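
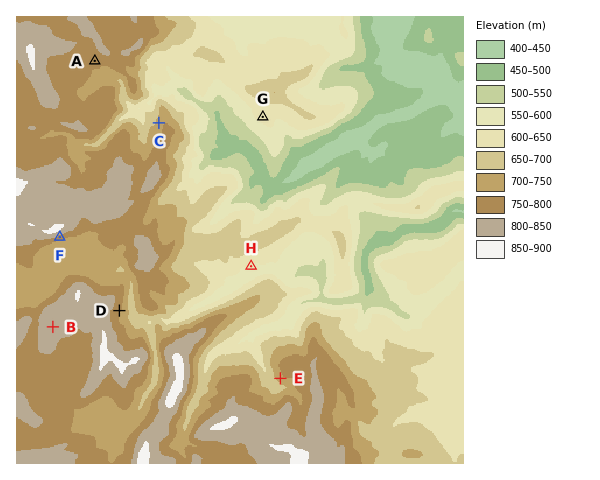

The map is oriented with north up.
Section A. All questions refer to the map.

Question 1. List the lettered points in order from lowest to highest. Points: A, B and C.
C A B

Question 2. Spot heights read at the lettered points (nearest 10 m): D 760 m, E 730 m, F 780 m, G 620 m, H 590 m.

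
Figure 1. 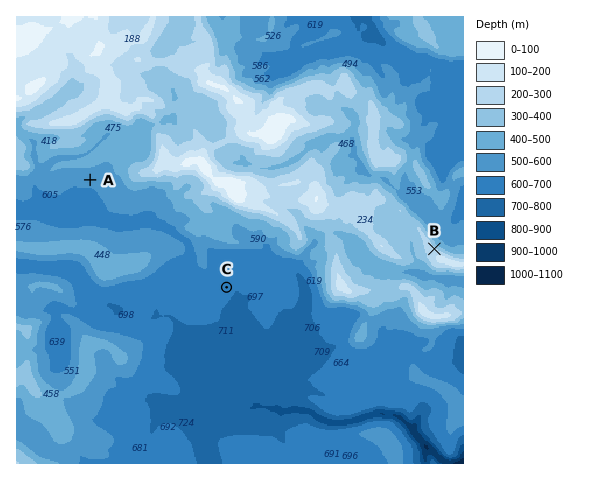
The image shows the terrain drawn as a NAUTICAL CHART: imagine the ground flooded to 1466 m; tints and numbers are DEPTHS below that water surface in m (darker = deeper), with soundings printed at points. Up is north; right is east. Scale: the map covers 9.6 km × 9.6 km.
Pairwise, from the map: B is higher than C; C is lower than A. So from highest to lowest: B A C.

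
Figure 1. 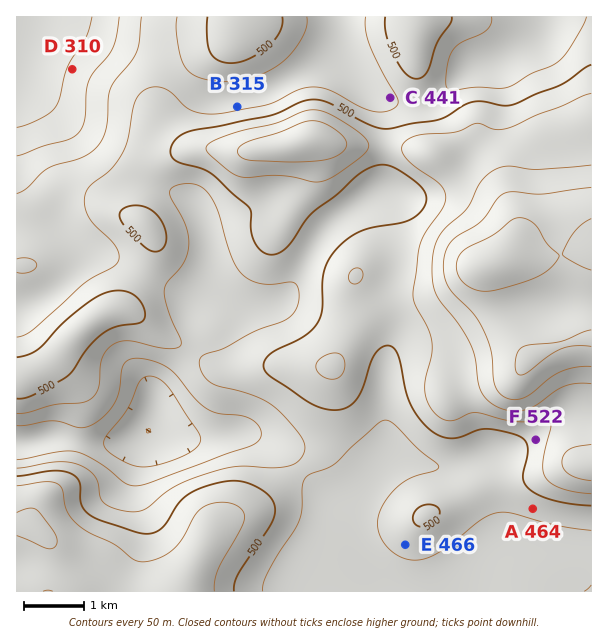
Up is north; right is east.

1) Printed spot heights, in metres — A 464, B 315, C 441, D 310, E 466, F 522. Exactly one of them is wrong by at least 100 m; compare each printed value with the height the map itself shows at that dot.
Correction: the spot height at B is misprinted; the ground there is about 440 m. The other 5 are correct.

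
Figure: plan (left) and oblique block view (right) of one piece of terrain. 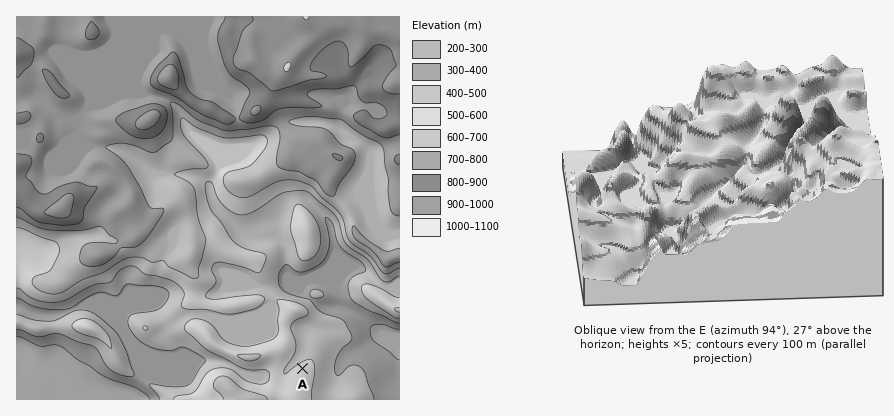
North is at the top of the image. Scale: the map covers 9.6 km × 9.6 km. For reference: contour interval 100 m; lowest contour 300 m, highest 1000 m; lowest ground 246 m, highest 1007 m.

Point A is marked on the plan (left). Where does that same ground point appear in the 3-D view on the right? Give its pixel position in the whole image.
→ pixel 603 216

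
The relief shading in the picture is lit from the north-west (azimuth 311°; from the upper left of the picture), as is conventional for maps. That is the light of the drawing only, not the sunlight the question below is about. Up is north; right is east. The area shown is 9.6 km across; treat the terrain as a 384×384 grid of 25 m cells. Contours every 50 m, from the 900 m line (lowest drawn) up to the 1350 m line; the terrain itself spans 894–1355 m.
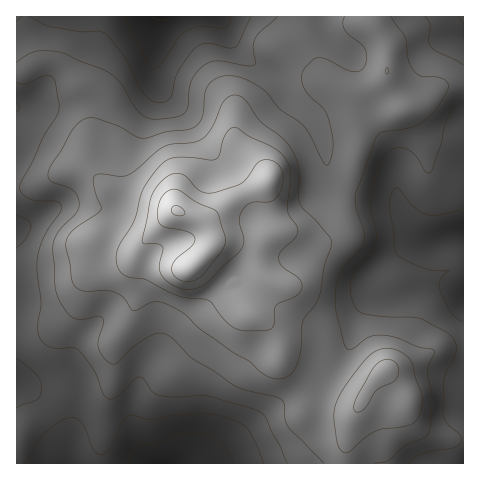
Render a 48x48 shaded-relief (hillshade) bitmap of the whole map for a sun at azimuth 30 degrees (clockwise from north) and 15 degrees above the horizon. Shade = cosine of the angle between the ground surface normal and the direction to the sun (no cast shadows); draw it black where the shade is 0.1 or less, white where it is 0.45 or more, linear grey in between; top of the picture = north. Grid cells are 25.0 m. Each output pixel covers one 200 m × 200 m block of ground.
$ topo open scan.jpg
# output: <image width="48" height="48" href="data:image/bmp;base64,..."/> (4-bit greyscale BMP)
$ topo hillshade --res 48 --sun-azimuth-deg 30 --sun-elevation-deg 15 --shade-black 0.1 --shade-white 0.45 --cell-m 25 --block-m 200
<image width="48" height="48" href="data:image/bmp;base64,Qk32BAAAAAAAAHYAAAAoAAAAMAAAADAAAAABAAQAAAAAAIAEAAATCwAAEwsAABAAAAAAAAAAAAAAABEREQAiIiIAMzMzAERERABVVVUAZmZmAHd3dwCIiIgAmZmZAKqqqgC7u7sAzMzMAN3d3QDu7u4A////AGZmVVRWd3ZUVVZmVURDM0QzNWVVVUMzRGZmZVVWd2VEVWZlVEQzM0RDRWVVVTM0RXdmZVVWd2REVVVVRDMyIzRURVVVVDNWd4d2ZlVWd1Q0REQzMzMyIkVVRFVVREWJqpiHZlVWdlMzMyIiIiIjNFZlRFVVRFerupmHZlVVVUMzMiIhERIjRXdlVVZlVWiqqZh3ZmVERURDMjIhEREjRnd2ZmZmVoq6mId2ZmVERVRDMzMiIREiNWd3d3dlV6zKiGZmZmUzRVVEREQzIiIiNGd3d3dlaL3KiFRFVlQjRmVVVVRDMzMyNXd3eIdmeryodzM0VUISVmVVZlVEM0VEVnd3iIiJrMqHdzM0REIjVlVVZlRDM0VVaIh3iIms7tqHiEREREM0VVVVVUQyI0RFeIh3iIm9/sqZqlVURERWZVVVRDMiIzM1iZh3iZm83Lq7u2VVVERWZVVUQzMiMzNGiYd4mZq8u6q8zGZVRDRVVVVUMzMzREV4iHd4qqu7uqqrzGZVMzRERFVUIiM0VXiIdmZ5qqqqmZqqu1VDIjRDM0VCAAE1Z4h2VVaJqqmIiJmqmVRDI0RDIzMgAAA1d3ZVVniJqph3d4iYh1RDNEREMiMQAAE1Z2VXiZmZmId3eIiHZlVENEVVQzMhAjRVVVV5qqmYd2Z4iZmHdmVDM0VVREREV4dlRVaJqZiHdVV4mZmYiHZTM0VmVVVVeJh2VmeId3eHZlZ4mZmZmXdURFZ3dmZEVnd3iId3ZneId3iJiIiImmZmZ3iZh3ZCIjR5qph3d4iZiJqqiHZmeFVniZqph2UxACR5qpiIiaqpmazKh2VVVTNGeIiIh2QyI2mqqYdnm8y5mby6h2VURCI0VVVmZlQ0ac3bmGVFi8upmaupdlRFVTMiIiNWZlVWre7bqGQ0irqYiJmYdkRFZlRDISNWd3Z4ve27qXVGm6mHd3iYdURWd2ZUMzV4iIeJvMupmXZpvLmHZniIZURniHZmVVaJmIiJrLqYh3ec7bmHZniHZEVniGZ3d3iJiIiJvMuYdni+/smHZnh2U0V3d2Znd3iIiJmavMuXZnrO/bl3Znh2Q0V3d2Znd3iYiaqrzcuHZ5ve7Kh3Znh1M0V3d3d3d4iZmqu7zcqHeKzdy5h2ZnhkIjVniIh3d4mZmrvMzKhmebzMuod2ZndkM0VniHd2Z3iImrzMunZWebu7qYdmZndlVWZmd1VlVWeImszLl1RWiru6qHZmZmZmeIh2ZjRVVVZ4m8y5dURXiru6l1VWZmZVeZmHZTRVVWiZvMyoZVZ4q83KdVZmd4dVeZmIh1VVV4mrvMuXZmeKve2nVWd3iZdmiZmZqodmaKu7u8uXd3ib3slkRXd4mYZWmqqru5iImquqq7qYd3is3JVEVneJmHVXmqq7zImqq7qZq7qYd4m8ymRWd3iJhkNHmqqqu4mqu6mZq7qYiJrMuGZ4iIiYZDNYqqmZmYmqqpmJq7qZiau7l2eIiImXVDR5u6mIiYmqqpiJq6qpmaq6hmeIiJmHVFaKu6mImQ=="/>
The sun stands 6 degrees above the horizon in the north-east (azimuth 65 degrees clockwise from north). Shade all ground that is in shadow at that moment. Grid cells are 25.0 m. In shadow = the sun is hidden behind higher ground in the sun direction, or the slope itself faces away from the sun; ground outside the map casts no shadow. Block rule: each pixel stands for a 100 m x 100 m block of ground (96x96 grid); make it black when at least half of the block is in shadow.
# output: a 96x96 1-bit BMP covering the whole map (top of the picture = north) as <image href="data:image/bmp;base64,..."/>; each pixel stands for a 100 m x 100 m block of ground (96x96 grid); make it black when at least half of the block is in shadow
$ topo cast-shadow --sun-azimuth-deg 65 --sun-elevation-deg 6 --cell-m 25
<image width="96" height="96" href="data:image/bmp;base64,Qk2+BAAAAAAAAD4AAAAoAAAAYAAAAGAAAAABAAEAAAAAAIAEAAATCwAAEwsAAAIAAAAAAAAA////AAAAAAAAAAAAAAH/4PgAAAAAAAAAAAf/4HgAAAAAAAAAAA//4DAAAAAAAAAAAA//4BAAAAAAAAAAAAf/4AAAAAAAAAAAAAf/8AAAAAAAAAAAAAP/8DgAAAAAAAAAAAH/4HwAAAAAAAAAAAB/4HwAAAAAAAAAAAAf4HwAAAAAAAAAAAAPwD4AAAAAAAAAAAADgB4AAAAAAAAAAAAAAA4AAAAAAAAAAAAAAAQAAAAAAMAAAAAAAAAAAAAAAeAAAAAAAAAAAAAAA+AAAAAAAAAAAAAAB+AAAAAAAAAAAAAAB/AAAAAAAAAAAAAAD/AAAAAAAAAAAAAAH/AAAAAAAAAAAAAAH+AAAAAAAAAAAAAAD+AAAAAAAAAAAAAAD+AAAAAAAAAAAAAAB8AAAAAAAAAAAAAAA8AAADgAAAAAAAAAAAAAAHgAAAAAAAAAAAAAAHgAAAAAAAAAAAAAADAAAAAAAAAAAAAAAAAAAAAAAAAAAAAAAAAAAAAAAAAAAPAAAAAAAAAAAAD/gP4AAAAAAAAAAAD/4H//4AAAAAAAAAD/8D//+AAAAAAAAAD/8B//+AAAAAAAAAD/4A///AAAAAAAAAD/4AP/+AAAAAAAAAD/4AH/+AAAAAAAAAD/4AB/+AAAAAAAAAD/4AA/8AAAAAAAAAD/8AYP4AAAAAAAAAD/8A8HwAAAAAAAAAD/+A8DgAAAAAAAAAD/+AcAAAAAAAAAAAB/+AMAAAAAAAAAAAB/8AAAAAAAAAAAAAA/8B8AAAAAAAAAAAAf4B/gAAAAAAAAAAAP4B/+fAAAAAAAAAADwB//+AAAAAAAAAAAAB//4AAAAAAAAAADAA//wAAAAAAAAAAD8A//gAAAAAAAAAAD/gf/gAAAAAAAAAAB/wP/AAAAAAAAAAAA/wH/AAAAAAAAAAAA/wD+AAAAAAAAAAAAPwB+AAAAAAAAAAAAHgAcAAAAAAAAAAAAAAAMAAAAAAAAAAAAAAAAAAAAAAAAAAAAAAAAAAAAAAAAAAAAAAAAAAAAAAAAAAAAAAAAAAAAAAAAAAAAAAAAAAAAAAAAAAAAAAAAAAAAAAAAAAAAAAAAAAAAAAAAAAAAAAAAAAAAAAAAAAAAAAAAAAAAAAAAAAAAAAAAAAAAAAAAAAAAAAAAAEAAAAAAAAAAAAAAAeAAAAAAAAAAAAAAA/AAAAAAAAAAAAAAD/AAAAAAAAAAAAAAH/AAAAAAAAAAAAAAf+AAAAAAAAAAAAAAf8AAAAAAAAAAAAAA/4AAAAAAAAAAAAAA/wAAAAAAAACAAAAA/gAAAAAAAAAAAAAAfAAAAAAAAAAAAAAAAAAAAAAAAAAAAAAAAAAAAAAAAAAAAAAAAAAAAAAIAAAAAAAAAAAAAAAcAAAAAAAAAAAAAAA8AAAAAAAAAAB4AAA8AAAAAAAAAAH4AAA4AAAAAAAAAAHwAAA4AAAAAAAAAAHgAAAQAAAAAAAAAAHgAAAAAAAAAAAAAAHAAAAAAAAAAAAAAAHAAAAAAAAAAAAAAAGAAAAAAAAAAAAAAAGAAAAAAAA="/>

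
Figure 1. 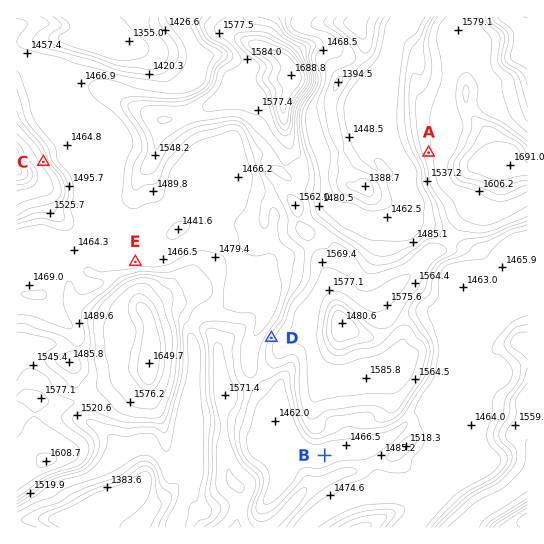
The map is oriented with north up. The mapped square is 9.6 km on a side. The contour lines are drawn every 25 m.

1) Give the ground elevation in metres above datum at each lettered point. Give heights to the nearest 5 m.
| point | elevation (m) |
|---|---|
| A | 1570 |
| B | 1465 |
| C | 1560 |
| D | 1535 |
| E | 1465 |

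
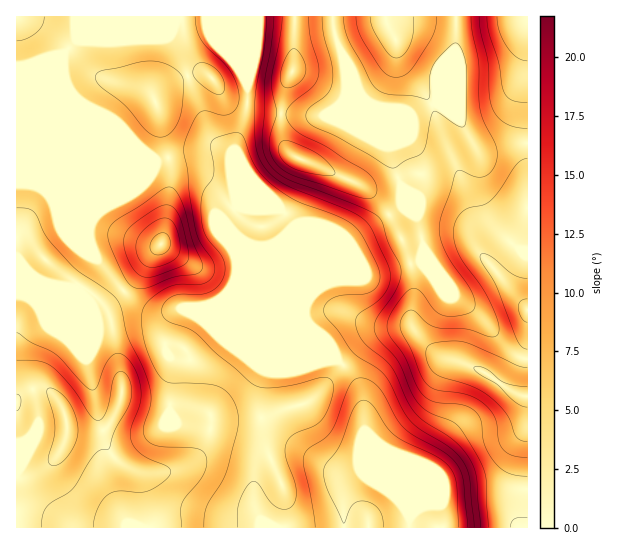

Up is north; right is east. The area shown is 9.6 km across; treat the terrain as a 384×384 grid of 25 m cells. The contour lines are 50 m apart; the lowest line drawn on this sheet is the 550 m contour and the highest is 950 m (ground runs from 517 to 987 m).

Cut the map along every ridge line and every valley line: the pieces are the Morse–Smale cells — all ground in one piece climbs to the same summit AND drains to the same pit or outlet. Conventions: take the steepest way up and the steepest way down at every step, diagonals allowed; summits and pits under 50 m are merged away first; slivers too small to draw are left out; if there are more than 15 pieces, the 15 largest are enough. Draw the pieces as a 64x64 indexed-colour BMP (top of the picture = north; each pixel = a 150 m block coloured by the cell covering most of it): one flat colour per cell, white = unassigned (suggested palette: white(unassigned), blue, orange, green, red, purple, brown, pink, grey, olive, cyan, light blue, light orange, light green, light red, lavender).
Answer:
<image width="64" height="64" href="data:image/bmp;base64,Qk12CAAAAAAAAHYAAAAoAAAAQAAAAEAAAAABAAQAAAAAAAAIAAATCwAAEwsAABAAAAAAAAAA////ALR3HwAOf/8ALKAsACgn1gC9Z5QAS1aMAMJ34wB/f38AIr28AM++FwDox64AeLv/AIrfmACWmP8A1bDFABERERERERERERERERERERFEREREREREREREREREREREERERERERERERERERERERREREREREREREREREREREREQRERERERERERERERERERFERERERERERERCJERERERERBEREREREREREREREREREURERERERERERCIiREREREREERERERERERERERERERERRERERERERERCIiIkREREREQRERERERERERERERERERFERERERERERCIiIiIiIiIiIhEREREREREREREREREREUREREREREREIiIiIiIiIiIiERERERERERERERERERERREREREREREQiIiIiIiIiIiIREREREREREREREREREREUREREREREQiIiIiIiIiIiIhEREREREREREREREREREREREURERERCIiIiIiIiIiIiERERERERERERERERERERERFERERERCIiIiIiIiIiIiIREREREREREREREREREREUREREREREIiIiIiIiIiIiIhERERERERERERERERERERREREREREQiIiIiIiIiIiIiERERERERERERERERERERFEREREREQiIiIiIiIiIiIiIREREREREREREREREREREURERERERCIiIiIiIiIiIiIhERERERERERERERERERERREREREREIiIiIiIiIiIiIiERERERERERERERERERERFEREREREQiIiIiIiIiIiIiIREREREREREREREREREREURERERERCIiIiIiIiIiIiIhERERERERERERERERERERRERERERCIiIiIiIiIiIiIiERERERERERERERERERERFEREREREIiIiIiIiIiIiIiIRERERERERERERERERERERFEREREIiIiIiIiIiIiIiIhERERERERERERREQRERERREQzMzIiIiIiIiIiIiIiInERERERERERERFEREEREUREMzMzIiIiIiIiIiIiIiJ3cREREREREREREURERBREQzMzMzIiIiIiIiIiIiIiIndxERERERERERERREREREMzMzMzIiIiIiIiIiIiIiInd3ERERERERERERFEREQzMzMzMzIiIiIiIiIiIiIiInd3cRERERERERERERREMzMzMzMzsiIiIiIiIiIiIiInd3dxERERERERERMzMzMzMzMzMzuyIiIiIiIiIiIiInd3d3ERERERERERMzMzMzMzMzMzu7siIiIiIiIiIiJ3d3d3cRERERERERMzMzMzMzMzMzu7uyIiIiIiIiIiInd3d3dxERERERERMzMzMzMzMzMzu7u7ZiIiIiIiIiInd3d3d3ERERERERMzMzMzMzMzMzu7u7tmbd0iIiIiInd3d3d3cRERERERMzMzMzMzMzMzu7u7u2Zt3d3dIiIid3d3d3dxERERERMzMzMzMzMzMzu7u7u7Zmbd3d3d0id3d3d3d3EREREREzMzMzMzMzMzO7u7u7ZmZt3d3d3dd3d3d3d3cREREREzMzMzMzMzMzO7u7u7tmZmbd3d3d13d3d3d3zBERERETMzMzMzMzMzM7u7u7tmZmZm3d3d3Xd3d3d3zMERERETMzMzMzMzMzM7u7u7u2ZmZmZt3d3Xd3d3d3zMwRERERMzMzMzMzMzMzu7u7u2ZmZmZmZt3dd3d3d3zMzBEREREzMzMzMzMzMzM7u7u2ZmZmZmZmbd13d3d3fMzMEREREzMzMzMzMzMzMzNmZmZmZmZmZmZm13d3d3fMzMwRERETMzMzMzMzMzMzNmZmZmZmZmZmZmbXd3d3d8zMzBERERMzMzMzMzMzMzM2ZmZmZmZmZmZmZnd3d3d3zMzMEREREzMzMzMzMzMzMzZmZmZmZmZmZmZmd3d3d3fMzMwRERETMzMzMzMzMzMzNmZmZmZmZmZmZmZ3d3d3d8zMzBERERMzMzMzMzMzMzM2ZmZmZmZmZmZmZ3d3d3d3zMzMEREREzMzMzNVVTMzMzZmZmZmZmZmZmZnd3d3d3fMzMwRERETMzMzNVVVVVVVVmZmZmZmZmZmZmd3d3d3d4jMzBERERMzMzNVVVVVVVVVZmZmZmZmZmZmd3d3d3d4iIiIEREREzMzNVVVVVVVVVVmZmZmZmZmZmZ3d3d3d4iIiIgRERETMzNVVVVVVVVVVWZmZmZmZmZmZnd3d3d3iIiIiBERERMzNVVVVVVVVVVVVmZmZmZmZmZnd3d3d3iIiIiIEREREzVVVVVVVVVVVVVaqqqqqqpmZmd5mZd4iIiIiIgRERETVVVVVVVVVVVVVVqqqqqqqqZmmZmZmYiIiIiIiBERETVVVVVVVVVVVVVVWqqqqqqqpmmZmZmZmIiIiIiIERERVVVVVVVVVVVVVVVaqqqqqqqmmZmZmZmYiIiIiIgRERFVVVVVVVVVVVVVVVqqqqqqqqaZmZmZmZiIiIiIiBEREVVVVVVVVVVVVVVVWqqqqqqqqZmZmZmZmYiIiIiI7uERVVVVVVVVVVVVVVVaqqqqqqqpmZmZmZmZiIiIiIju7u5VVVVVVVVVVVVVVVqqqqqqqqmZmZmZmZmYiIiIiO7u7uVVVVVVVVVVVVVVWqqqqqqqmZmZmZmZmZiIiIiI7u7u7uVVVVVVVVVVVVVaqqqqqqqZmZmZmZmZmIiIiIju7u7u7uVVVVVVVVVVVVqqqqqqqpmZmZmZmZmYiIiIiO7u7u7u7u5VVVVVVVVVWqqqqqqqmZmZmZmZmZiIiIiI"/>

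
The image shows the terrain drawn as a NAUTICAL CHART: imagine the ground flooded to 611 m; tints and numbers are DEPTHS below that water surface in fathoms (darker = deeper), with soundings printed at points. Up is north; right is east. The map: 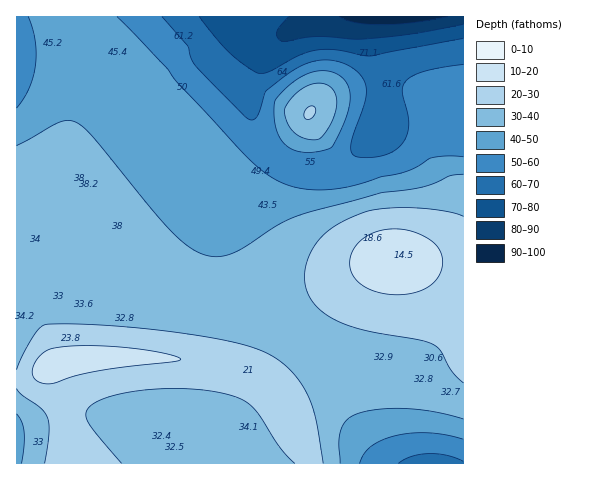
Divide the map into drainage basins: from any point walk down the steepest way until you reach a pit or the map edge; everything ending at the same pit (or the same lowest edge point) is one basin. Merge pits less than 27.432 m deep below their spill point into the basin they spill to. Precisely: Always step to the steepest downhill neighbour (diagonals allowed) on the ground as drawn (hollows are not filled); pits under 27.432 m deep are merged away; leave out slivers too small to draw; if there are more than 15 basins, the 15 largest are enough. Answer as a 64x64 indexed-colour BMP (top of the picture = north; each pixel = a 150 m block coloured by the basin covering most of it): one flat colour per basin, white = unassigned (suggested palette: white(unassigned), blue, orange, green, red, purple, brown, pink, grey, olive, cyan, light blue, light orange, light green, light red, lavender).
<image width="64" height="64" href="data:image/bmp;base64,Qk12CAAAAAAAAHYAAAAoAAAAQAAAAEAAAAABAAQAAAAAAAAIAAATCwAAEwsAABAAAAAAAAAA////ALR3HwAOf/8ALKAsACgn1gC9Z5QAS1aMAMJ34wB/f38AIr28AM++FwDox64AeLv/AIrfmACWmP8A1bDFADMzMzMzMzMzMzMzMzMzMzMzMzMzMyIiIiIiIiIiIiIiMzMzMzMzMzMzMzMzMzMzMzMzMzMyIiIiIiIiIiIiIiIzMzMzMzMzMzMzMzMzMzMzMzMzMzIiIiIiIiIiIiIiIjMzMzMzMzMzMzMzMzMzMzMzMzMzMiIiIiIiIiIiIiIiMzMzMzMzMzMzMzMzMzMzMzMzMzMiIiIiIiIiIiIiIiIzMzMzMzMzMzMzMzMzMzMzMzMzMyIiIiIiIiIiIiIiIjMzMzMzMzMzMzMzMzMzMzMzMzMyIiIiIiIiIiIiIiIiMzMzMzMzMzMzMzMzMzMzMzMzMzIiIiIiIiIiIiIiIiIzMzMzMzMzMzMzMzMzMzMzMzMzIiIiIiIiIiIiIiIiIjMzMzMzMzMzMzMzMzMzMzMzMzMiIiIiIiIiIiIiIiIiMzMzMzMzMzMzMzMzMzMzMzMzMiIiIiIiIiIiIiIiIiIzMzMzMzMzMzMzMzMzMzMzMzMiIiIiIiIiIiIiIiIiIhEzMzMzMzMzMzMzMzMzMzMzESIiIiIiIiIiIiIiIiIiEREzMzMzMzMzMzMzMzMzMxEREiIiIiIiIiIiIiIiIiIRERETMzMzMzMzMzMzMRERERERIiIiIiIiIiIiIiIiIhERERERERERERERERERERERERESIiIiIiIiIiIiIiIiEREREREREREREREREREREREREREiIiIiIiIiIiIiIiIRERERERERERERERERERERERERESIiIiIiIiIiIiIiIhEREREREREREREREREREREREREREiIiIiIiIiIiIiIhERERERERERERERERERERERERERERIiIiIiIiIiIiIhERERERERERERERERERERERERERERESIiIiIiIiIiIiERERERERERERERERERERERERERERERIiIiIiIiIiIiERERERERERERERERERERERERERERERESIiIiIiIiIiEREREREREREREREREREREREREREREREREiIiIiIiIiIRERERERERERERERERERERERERERERERERIiIiIiIiIRERERERERERERERERERERERERERERERERESIiIiIiIhEREREREREREREREREREREREREREREREREREiIiIiIhEREREREREREREREREREREREREREREREREREREiIiIhEREREREREREREREREREREREREREREREREREREREiIhERERERERERERERERERERERERERERERERERERERERERERERERERERERERERERERERERERERERERERERERERERERERERERERERERERERERERERERERERERERERERERERERERERERERERERERERERERERERERERERERERERERERERERERERERERERERERERERERERERERERERERERERERERERERERERERERERERERERERERERERERERERERERERERERERERERERERERERERERERERERERERERERERERERERERERERERERERERERERERERERERERERERERERERERERERERERERERERERERERERERERERERERERERERERERERERERERERERERERERERERERERERERERERERERERERERERERERERERERERERERERERERERERERERERERERERERERERERERERERERERERERERERERERERERERERERERERERERERERERERERERERERERERERERERERERERERERERERERERERERERERERERERERERERERERERERERERERERERERERERERERERERERERERERERERERERERERERERERERERERERERERERERERERERERERERERERERERERERERERERERERERERERERERERERERERERERERERERERERERERERERERERERERERERERERERERERERERERERERERERERERERERERERERERERERERERERERERERERERERERERERERERERERERERERERERERERERERERERERERERERERERERERERERERERERERERERERERERERERERERERERERERERERERERERERERERERERERERERERERERERERERERERERERERERERERERERERERERERERERERERERERERERERERERERERERERERERERERERERERERERERERERERERERERERERERERERERERERERERERERERERERERERERERERERERERERERERERERERERERERERERERERERERERERERERERERERERERERERERERERERERERERERERERERERERERERERERERERERERERERERERERERERERERERERERERERERERERERERERERERERERERERERERERERERERERERERERERERERERERERERERERERERERERERERERERERERERERERERERERERERERERERERERERERERERERERERERERERERERERERERERERERERERERERERERERERERERERERERERERERERERERERERERERERERERERERERERERERERERERERERERERERERERERERERERERERERERERERERERERERERERERERERERERERERERERERERERERERERERERERERERERERERERERERERER"/>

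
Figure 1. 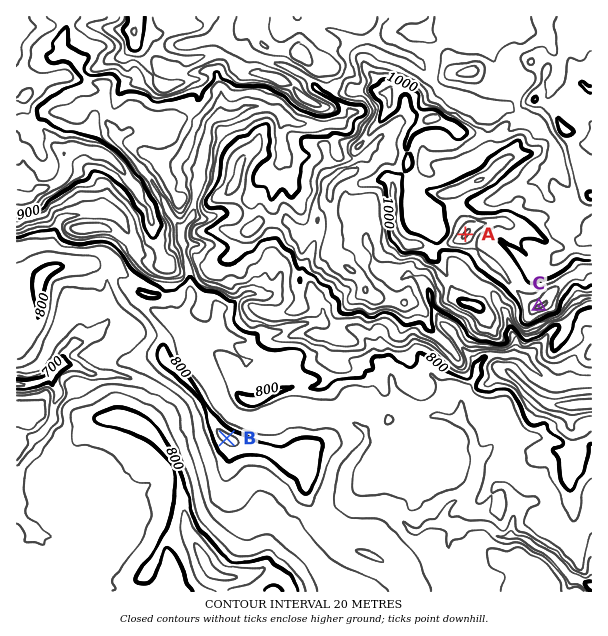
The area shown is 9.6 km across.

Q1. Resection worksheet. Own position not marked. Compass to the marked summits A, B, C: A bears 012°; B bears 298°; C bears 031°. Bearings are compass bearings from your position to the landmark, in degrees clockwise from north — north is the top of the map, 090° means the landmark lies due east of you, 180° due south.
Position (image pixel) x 403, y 532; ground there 750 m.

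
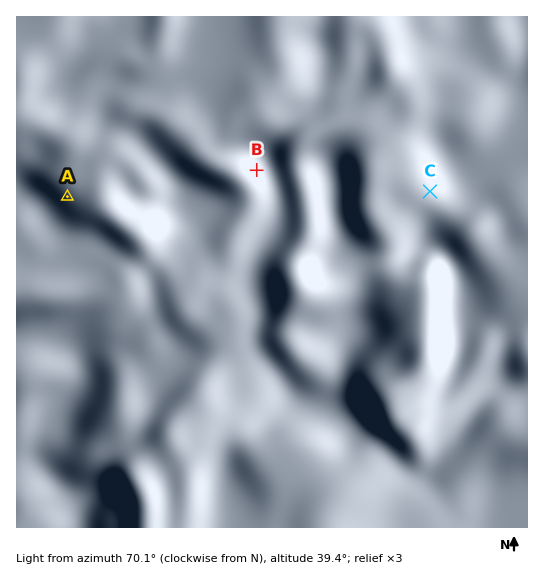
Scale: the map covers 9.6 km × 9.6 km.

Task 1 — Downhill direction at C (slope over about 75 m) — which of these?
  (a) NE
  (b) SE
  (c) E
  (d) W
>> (c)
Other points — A SW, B E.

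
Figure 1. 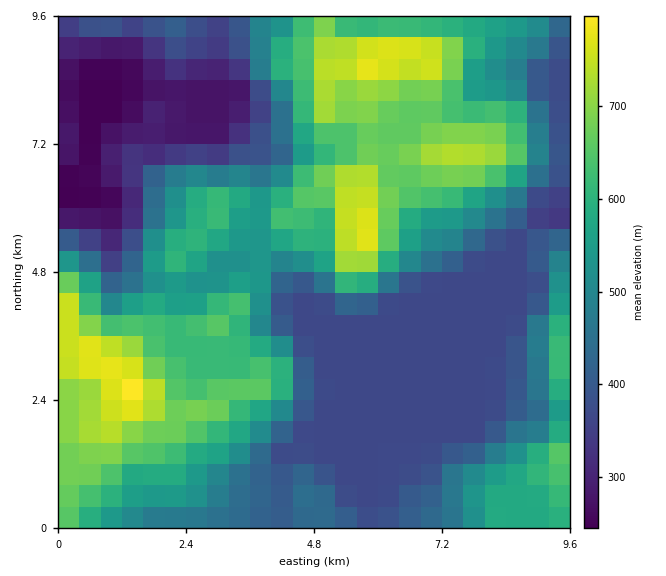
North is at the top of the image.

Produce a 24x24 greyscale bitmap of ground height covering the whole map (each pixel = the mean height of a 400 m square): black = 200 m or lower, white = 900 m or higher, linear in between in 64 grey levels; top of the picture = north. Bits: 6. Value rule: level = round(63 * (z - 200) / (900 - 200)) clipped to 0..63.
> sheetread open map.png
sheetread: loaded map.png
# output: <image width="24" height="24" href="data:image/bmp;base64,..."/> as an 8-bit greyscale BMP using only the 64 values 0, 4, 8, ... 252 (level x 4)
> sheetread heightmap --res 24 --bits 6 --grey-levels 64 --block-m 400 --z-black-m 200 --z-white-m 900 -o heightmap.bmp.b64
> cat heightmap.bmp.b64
<image width="24" height="24" href="data:image/bmp;base64,Qk12BgAAAAAAADYEAAAoAAAAGAAAABgAAAABAAgAAAAAAEACAAATCwAAEwsAAAABAAAAAAAAAAAAAAEBAQACAgIAAwMDAAQEBAAFBQUABgYGAAcHBwAICAgACQkJAAoKCgALCwsADAwMAA0NDQAODg4ADw8PABAQEAAREREAEhISABMTEwAUFBQAFRUVABYWFgAXFxcAGBgYABkZGQAaGhoAGxsbABwcHAAdHR0AHh4eAB8fHwAgICAAISEhACIiIgAjIyMAJCQkACUlJQAmJiYAJycnACgoKAApKSkAKioqACsrKwAsLCwALS0tAC4uLgAvLy8AMDAwADExMQAyMjIAMzMzADQ0NAA1NTUANjY2ADc3NwA4ODgAOTk5ADo6OgA7OzsAPDw8AD09PQA+Pj4APz8/AEBAQABBQUEAQkJCAENDQwBEREQARUVFAEZGRgBHR0cASEhIAElJSQBKSkoAS0tLAExMTABNTU0ATk5OAE9PTwBQUFAAUVFRAFJSUgBTU1MAVFRUAFVVVQBWVlYAV1dXAFhYWABZWVkAWlpaAFtbWwBcXFwAXV1dAF5eXgBfX18AYGBgAGFhYQBiYmIAY2NjAGRkZABlZWUAZmZmAGdnZwBoaGgAaWlpAGpqagBra2sAbGxsAG1tbQBubm4Ab29vAHBwcABxcXEAcnJyAHNzcwB0dHQAdXV1AHZ2dgB3d3cAeHh4AHl5eQB6enoAe3t7AHx8fAB9fX0Afn5+AH9/fwCAgIAAgYGBAIKCggCDg4MAhISEAIWFhQCGhoYAh4eHAIiIiACJiYkAioqKAIuLiwCMjIwAjY2NAI6OjgCPj48AkJCQAJGRkQCSkpIAk5OTAJSUlACVlZUAlpaWAJeXlwCYmJgAmZmZAJqamgCbm5sAnJycAJ2dnQCenp4An5+fAKCgoAChoaEAoqKiAKOjowCkpKQApaWlAKampgCnp6cAqKioAKmpqQCqqqoAq6urAKysrACtra0Arq6uAK+vrwCwsLAAsbGxALKysgCzs7MAtLS0ALW1tQC2trYAt7e3ALi4uAC5ubkAurq6ALu7uwC8vLwAvb29AL6+vgC/v78AwMDAAMHBwQDCwsIAw8PDAMTExADFxcUAxsbGAMfHxwDIyMgAycnJAMrKygDLy8sAzMzMAM3NzQDOzs4Az8/PANDQ0ADR0dEA0tLSANPT0wDU1NQA1dXVANbW1gDX19cA2NjYANnZ2QDa2toA29vbANzc3ADd3d0A3t7eAN/f3wDg4OAA4eHhAOLi4gDj4+MA5OTkAOXl5QDm5uYA5+fnAOjo6ADp6ekA6urqAOvr6wDs7OwA7e3tAO7u7gDv7+8A8PDwAPHx8QDy8vIA8/PzAPT09AD19fUA9vb2APf39wD4+PgA+fn5APr6+gD7+/sA/Pz8AP39/QD+/v4A////AKSMfGxkYGBcVFBMVFRMQERMVFx0iIiIkKickIB8fHRkWFBIWFRAPDxITGB4iIiIlKysoIiMjHxsXFBIUEQ8PDxARGBwgIiUnKywsKSgmIyEcFQ8QDw8PDw8PEhMZHSMpLS8wLSsqKCUiHBQPDw8PDw8PDw8SFxkjLS8yNDArLCslIhwSDw8PDw8PDw8PExYfLS4zNjEpJykpKSQTDw8PDw8PDw8PEhgjMTM0MysnJiYmJyQTDw8PDw8PDw8PERgmMjQxLicmJiYlIhwQDw8PDw8PDw8PERkmMiwnKCcmJykkGxIPDw8PDw8PDw8PDxgkMiYbICIgICUnHREPDxQTDw8PDw8PDxIgKiEUFx0fHR4gHhQSFyUjGBEPDw8PDxAdHhYNFB8kIR0dHhodIS8vIxsXEw8PDxIaEg4KEB0jJCIfHiEkJDE0KSAcGhUQDxIUBwcGCxceIyYgHycmJTEzKiMfHxsXEw0MBAQFChYdIyUiHiQpKTExKygnJiEdGA8OBAUIDBQZGxkbFxwmKzAwKiorLCsnIRYQBwQJCwsMDg0QERQfJSgrKiwvMDAuKRoRBwQGCAgHBwcLEBciKCgqKiosLCwsJxkRBgQEBgkIBwcIDhclLywsKikqJyYnJBcQBgQEBQcHBwcHEBsmLy0uLSsrKB8eGxIQBgQFBQgLCQkMGSQnMTE0MzEyLCAcGRIQCQgHCAwQDg0QGiMoLzAyMzMyLCQeHBgRDRARDhETEA4RGh4mLCYlJiYlJCIhHxwVA=="/>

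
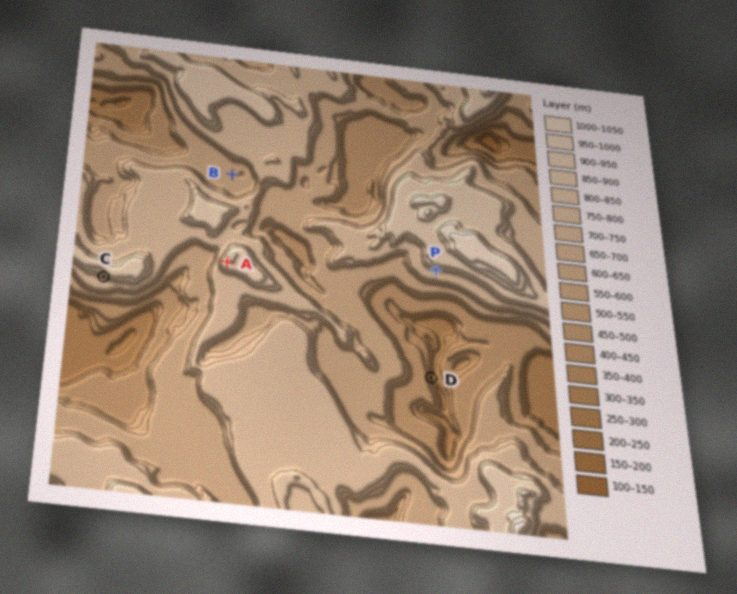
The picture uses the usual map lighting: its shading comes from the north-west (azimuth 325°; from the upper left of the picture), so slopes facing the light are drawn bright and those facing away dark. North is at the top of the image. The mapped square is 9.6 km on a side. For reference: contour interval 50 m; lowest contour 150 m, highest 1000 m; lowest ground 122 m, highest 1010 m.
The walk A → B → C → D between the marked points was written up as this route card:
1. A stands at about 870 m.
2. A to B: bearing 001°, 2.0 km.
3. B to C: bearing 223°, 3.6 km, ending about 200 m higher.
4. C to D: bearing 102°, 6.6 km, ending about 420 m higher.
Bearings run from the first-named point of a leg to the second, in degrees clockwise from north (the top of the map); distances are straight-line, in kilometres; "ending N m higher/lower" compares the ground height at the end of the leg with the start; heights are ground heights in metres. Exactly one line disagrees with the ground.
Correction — Line 4: it should read "ending about 420 m lower".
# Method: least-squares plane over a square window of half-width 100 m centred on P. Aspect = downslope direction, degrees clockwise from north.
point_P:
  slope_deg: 35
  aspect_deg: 186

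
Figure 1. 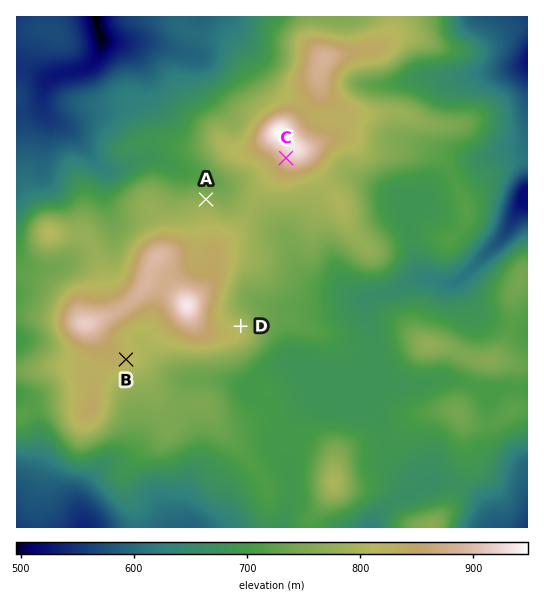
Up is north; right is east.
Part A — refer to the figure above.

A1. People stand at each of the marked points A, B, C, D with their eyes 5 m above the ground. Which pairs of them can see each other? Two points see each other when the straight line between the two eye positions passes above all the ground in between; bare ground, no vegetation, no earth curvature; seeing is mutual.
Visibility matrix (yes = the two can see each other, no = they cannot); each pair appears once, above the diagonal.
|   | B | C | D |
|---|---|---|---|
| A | no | yes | no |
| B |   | no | no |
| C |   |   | yes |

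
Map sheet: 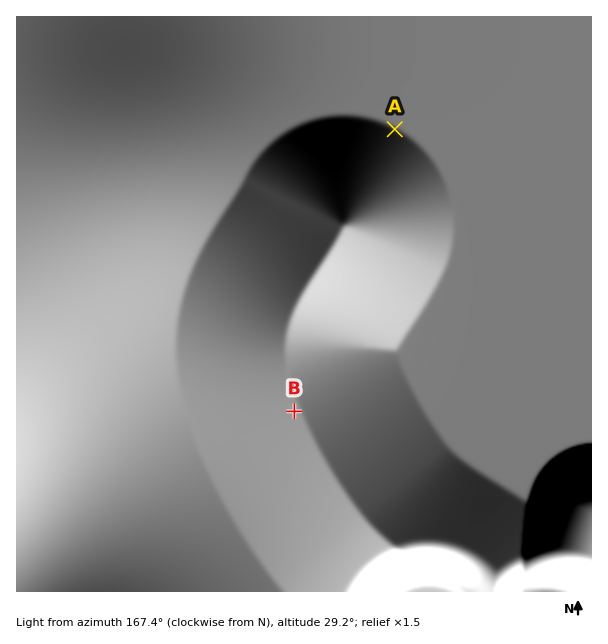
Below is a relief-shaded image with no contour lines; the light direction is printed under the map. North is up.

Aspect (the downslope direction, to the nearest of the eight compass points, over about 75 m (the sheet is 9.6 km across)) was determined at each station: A NE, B SW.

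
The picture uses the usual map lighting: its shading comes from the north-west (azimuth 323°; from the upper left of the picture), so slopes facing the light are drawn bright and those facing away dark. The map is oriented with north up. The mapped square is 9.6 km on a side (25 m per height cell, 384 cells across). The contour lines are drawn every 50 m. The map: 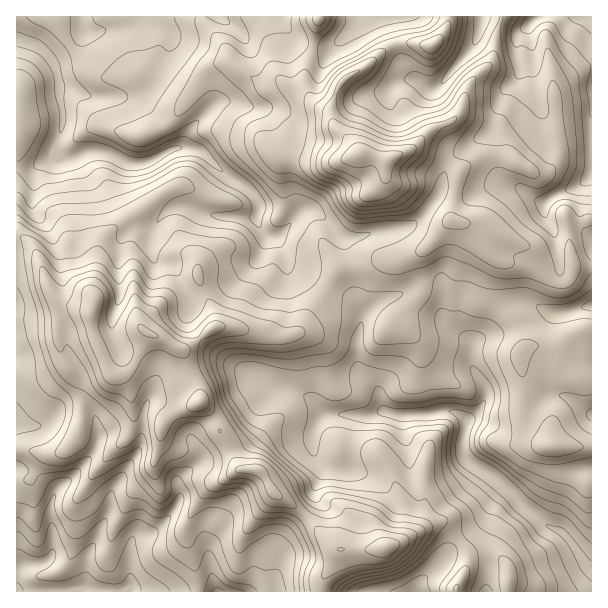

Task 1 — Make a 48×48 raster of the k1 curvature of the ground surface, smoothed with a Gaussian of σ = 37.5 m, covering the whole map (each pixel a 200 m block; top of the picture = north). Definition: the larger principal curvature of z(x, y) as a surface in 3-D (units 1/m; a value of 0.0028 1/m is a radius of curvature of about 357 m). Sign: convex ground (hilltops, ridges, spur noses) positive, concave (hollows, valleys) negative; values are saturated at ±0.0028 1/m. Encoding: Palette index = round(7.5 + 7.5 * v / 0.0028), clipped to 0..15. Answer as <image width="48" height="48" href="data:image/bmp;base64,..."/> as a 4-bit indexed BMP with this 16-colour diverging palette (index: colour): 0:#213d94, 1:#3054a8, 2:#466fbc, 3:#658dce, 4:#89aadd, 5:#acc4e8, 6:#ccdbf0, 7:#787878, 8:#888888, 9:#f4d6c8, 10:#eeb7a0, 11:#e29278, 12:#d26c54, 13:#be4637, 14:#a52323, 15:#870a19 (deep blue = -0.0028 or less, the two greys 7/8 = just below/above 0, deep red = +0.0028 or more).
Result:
<image width="48" height="48" href="data:image/bmp;base64,Qk32BAAAAAAAAHYAAAAoAAAAMAAAADAAAAABAAQAAAAAAIAEAAATCwAAEwsAABAAAAAAAAAAlD0hAKhUMAC8b0YAzo1lAN2qiQDoxKwA8NvMAHh4eACIiIgAyNb0AKC37gB4kuIAVGzSADdGvgAjI6UAGQqHAImIh4iWiHediaqoiM3HZ4iIvft4zKupmZvdqJq4mHermrmYiczduZmYh6+YvJiId2h5yJuYmYi5iciId4ypvNuZh46Yy4iIeIunyIyYmqm4iciHdny7ze/ad4uauYqoiH2oyounh5yoiMp2Z72pic3+uJmIiZiIeo6IyonXeIy4iJ6GWPyYebet66iIm6d2fJ2Kyai6e6n4d2vZj/iKvJaHmbqIuIiXjIuZ2pibi9e8h2e9/2ndqZiXqYmJp4mYm5uXnqeLneiM6WfPuWu3iImZuHiZh5mJq6qneuh4r4a6v9z8u6eHeIuJyKmIeKmpmnmrqM2Iz5mXWv/7iHeHeKqK2oaHi6iIiLzd2p3Zf6unfLm4Z3iZmrmJ6mi726vMu6mKzIjdjsh4rbmZd3ipq6iJ3XneuZq7u4dnzoiNjedI3biZiIqpqaqsz8iriZipiIh2nnl8nM2a3HZ6mYeIiIh4esZ6mpiZloiGjXluiZr/6Id4mYiZmnqZh3q4qpiZiYiYmpqdh5iftniHiImqqZvLvN62mqh4ioiJyJzKiYidqHeIeIiYiImJmqqHmpiJqZiLt52bmHi8h2d4iHiYeId5mJiJmpiImIeNiLx5tnrZdmd4mHiZioeKmIiamoiIiIisidqIqd/7d4rMuqqpm6mamIiIipmZiIireeiZzuiP/N26vLqYebqZmId3iZiaqoebiuib2oVZ/cqqmZiZiLmJh4iIqYiIq3erqvmMu5d4x4h4iZiIiJmZh4mZmIiIiXjMmeyNusl5poh3d5mIiIiKmIiYiHiamIn6nMufp6mchomXd4mXeIiJmIiIiHnMyYr4qcp+ppi7iYeZeHipmZmIhod5qruYyY7Xh6p8p4e7mIiKiHi5mZqql3ibuYiY2o+ol5l6iJq6qaqZmYuompmryYmpiJuZ196ZqJp5h4qYm7p2iZyHiIiIuomYm7qax+d5mZq4h5qIiKicmJqKqHd3m6qZuIiMuseamHirqImHiKh9p4iKyYmqi7qqiJevvLipiIeJvId5zvtrt2ac/supiMeIiZedqKeYiImZrNurypeMl4eKvLvMl8h4iIuZd6eomZyoisyrl3ibmbuaqKyYiKp3iK3Kh7iGeLt2d5vJiJqbu77sqa13mJuYnOurqLl4mIiJqImYi6m7mJu8zN/8l5iqnIeMl7qIy4m93IeIu5q4iHiby6nPppd3mneLmKqYjM3bvOusuZuoh4r9qHVr/riIqIiKmKqYepmHiZyYiZmIl3v3iXZ5rvypmIeLl7qIm4iIeJq4eHiHiLz2eHiqd9+HiYebmLp3iIiIiIqph3mpmcj4aHioVq+XeYirl7qYiaqZiIipiJuauqf/mIeYqI/Yh4jKqKmYmpiImIibqtubibev/5iIyYr+uYjZm5mHqYiIiHd5rLiZeMiIn/d424ifuJjoiId5uIiIiId3nYeod8l3ef///phu2Jn4h3eLlniIeId52oioh8yIiJrKv7iM9oznmKqpmJmIeImsl5uIi+/aiIh2XvqJ+WnJiA=="/>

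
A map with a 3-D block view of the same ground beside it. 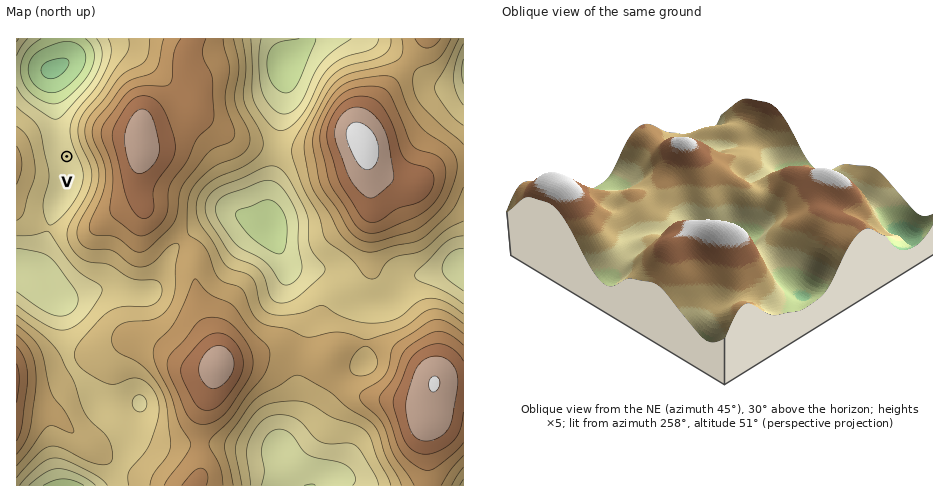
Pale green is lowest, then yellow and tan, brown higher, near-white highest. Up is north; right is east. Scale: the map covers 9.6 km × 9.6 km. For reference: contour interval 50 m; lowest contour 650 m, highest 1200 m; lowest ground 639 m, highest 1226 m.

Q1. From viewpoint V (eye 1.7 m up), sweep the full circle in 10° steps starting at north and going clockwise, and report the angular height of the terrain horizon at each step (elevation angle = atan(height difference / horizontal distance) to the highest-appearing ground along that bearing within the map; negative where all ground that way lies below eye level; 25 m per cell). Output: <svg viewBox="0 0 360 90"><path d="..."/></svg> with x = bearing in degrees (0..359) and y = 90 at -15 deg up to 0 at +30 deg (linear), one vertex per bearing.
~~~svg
<svg viewBox="0 0 360 90"><path d="M0 55l10-4 10-5 10-6 10-5 10-4 10-2 10 0 10 0 10 1 10 2 10 2 10 3 10 2 10 2 10 2 10 3 10 3 10 5 10 0 10 3 10-2 10-2 10-3 10-2 10-3 10-1 10 0 10 2 10 2 10 3 10 3 10 3 10 3 10 0 10-2"/></svg>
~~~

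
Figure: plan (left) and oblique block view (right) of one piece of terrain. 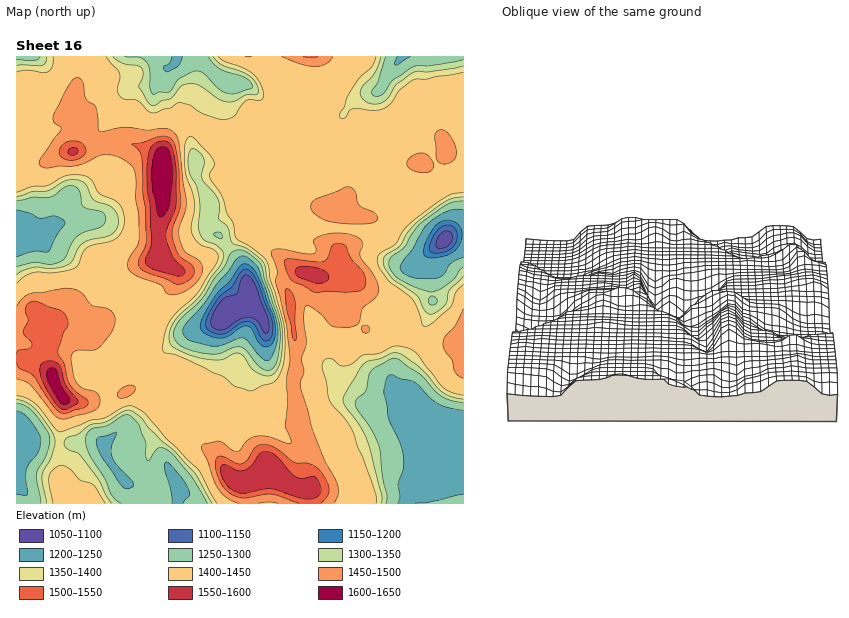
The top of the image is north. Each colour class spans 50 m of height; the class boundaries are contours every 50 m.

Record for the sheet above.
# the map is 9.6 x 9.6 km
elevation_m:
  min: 1050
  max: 1630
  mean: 1400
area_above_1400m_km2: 59.7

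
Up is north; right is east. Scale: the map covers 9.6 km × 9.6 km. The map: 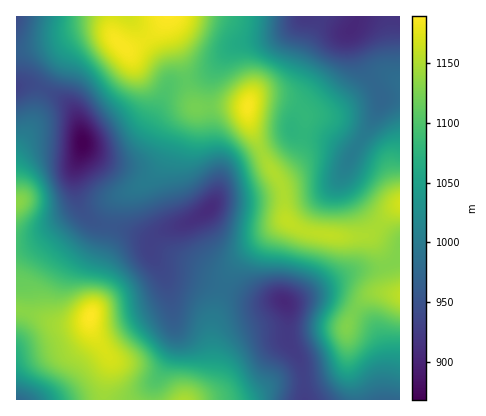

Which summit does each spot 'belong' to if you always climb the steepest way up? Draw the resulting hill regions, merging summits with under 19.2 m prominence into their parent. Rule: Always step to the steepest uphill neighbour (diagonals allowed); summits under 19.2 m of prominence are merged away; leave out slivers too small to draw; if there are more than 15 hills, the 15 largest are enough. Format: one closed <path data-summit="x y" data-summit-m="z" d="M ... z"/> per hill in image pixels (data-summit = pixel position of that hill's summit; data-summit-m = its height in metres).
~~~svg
<path data-summit="248 106" data-summit-m="1186" d="M318 16l-14 0-12 12-14 8-40 8-6 4-24 25-12 5-24 6-5 4-22 44-17 18-10 4-16 0-20-9-7 25 0 16 8 26 13 11 24 5 26 10 6 0 16-9 22-7 18-11 8-13 8-24 8-9 56-28 4-5 0-8 4-8 42-44 5-12 2-22 5-8-10-2z"/><path data-summit="400 204" data-summit-m="1168" d="M400 96l-18 2-11 26-19 29-26-14-30-6-4-3-10 11-50 24-8 9-8 24-8 13-18 11-30 11-7 5-3 8 3 12 15 16 32 6 56 21 28 0 2 2 64-31 28-4 16-6 6-4z"/><path data-summit="90 316" data-summit-m="1189" d="M78 201l0 5-4 7-32 24-10 5-16 4 0 154 136 0 3-18 16-28 4-14-2-30-5-24-7-18-11-18 3-12-59-16-11-10z"/><path data-summit="170 16" data-summit-m="1189" d="M304 16l-288 0 0 70 22 0 26 14 9 10 4 8 6 26 15 9 20 1 10-4 13-12 26-50 5-4 24-6 12-5 26-27 44-10 14-8z"/><path data-summit="184 400" data-summit-m="1149" d="M162 270l10 34 3 36-4 14-16 28-1 18 151 0-3-34-14-24 0-32-4-9-32-1-34-14-30-9-18-2z"/><path data-summit="16 202" data-summit-m="1133" d="M34 85l-18 1 0 159 10-1 16-7 32-24 4-7-3-36 8-28-6-24-4-8-9-10z"/><path data-summit="400 296" data-summit-m="1157" d="M400 258l-14 8-36 6-59 30 17-4 26 2 20 10 19 16 6 10 5 16 2 48 14 0z"/>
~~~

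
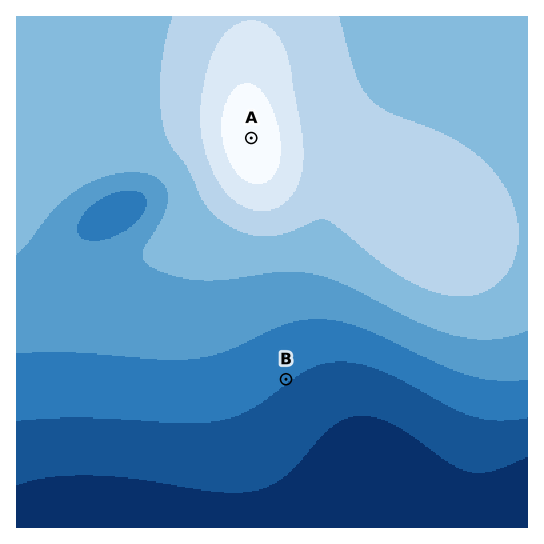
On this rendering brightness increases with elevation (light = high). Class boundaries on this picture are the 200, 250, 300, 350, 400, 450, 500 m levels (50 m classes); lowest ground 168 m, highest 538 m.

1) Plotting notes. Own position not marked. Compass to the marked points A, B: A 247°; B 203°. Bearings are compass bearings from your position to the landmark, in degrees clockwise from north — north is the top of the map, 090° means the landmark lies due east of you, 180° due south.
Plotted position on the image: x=419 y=67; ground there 380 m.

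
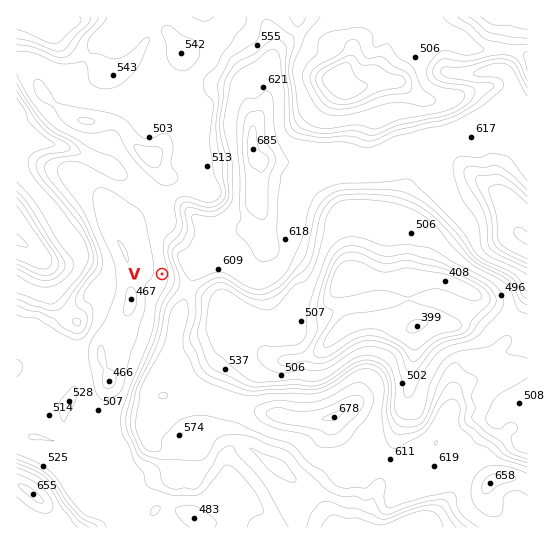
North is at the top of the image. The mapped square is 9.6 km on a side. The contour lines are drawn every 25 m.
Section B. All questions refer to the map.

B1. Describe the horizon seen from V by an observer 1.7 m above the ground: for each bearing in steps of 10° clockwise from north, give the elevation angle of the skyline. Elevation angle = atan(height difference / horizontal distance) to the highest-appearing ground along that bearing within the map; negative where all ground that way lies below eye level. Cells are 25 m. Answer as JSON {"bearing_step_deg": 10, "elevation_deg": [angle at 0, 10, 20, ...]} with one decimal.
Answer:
{"bearing_step_deg": 10, "elevation_deg": [0.9, 3.4, 6.6, 9.3, 11.2, 12.3, 12.7, 12.7, 12.3, 11.6, 10.8, 10.0, 9.3, 8.9, 8.6, 8.3, 7.8, 6.4, 3.9, 2.4, 1.1, 1.7, 0.2, 0.2, 2.1, 1.7, 2.9, 4.5, 5.2, 4.2, 2.6, 1.7, 1.6, 1.0, 1.1, 0.4]}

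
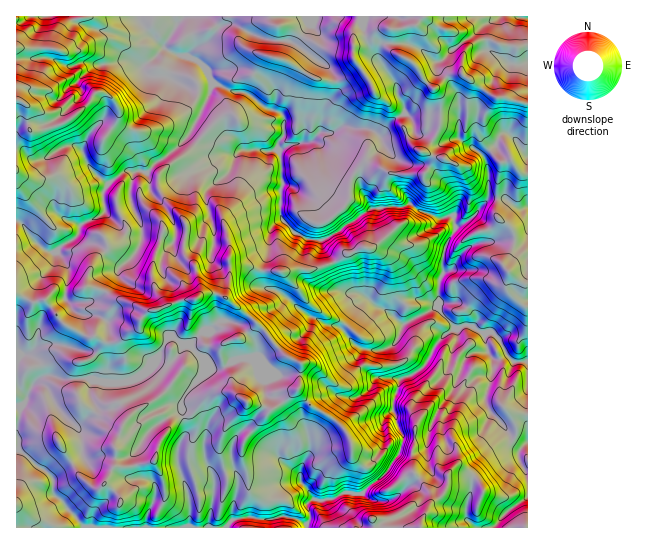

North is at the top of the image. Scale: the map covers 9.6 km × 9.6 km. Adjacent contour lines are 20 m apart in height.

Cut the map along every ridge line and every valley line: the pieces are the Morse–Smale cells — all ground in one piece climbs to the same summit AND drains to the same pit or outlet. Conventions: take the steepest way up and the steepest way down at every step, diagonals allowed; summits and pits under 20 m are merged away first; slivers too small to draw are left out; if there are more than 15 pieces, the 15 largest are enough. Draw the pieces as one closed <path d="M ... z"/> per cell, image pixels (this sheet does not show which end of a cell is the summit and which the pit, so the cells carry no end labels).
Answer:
<path d="M193 128l-6 10-13 13-19 12-9 10-8-2-5 3-2 11 0 14-2 2-23 6-1 4-4 5-19 8-3 10-6 6-11 5-5 7-8 0-7-4-11-11-6-10-6-6-3 1 0 203 4-10 0-8 5-5 6-15 8-8 6-3 9 0 5 3 31 0 13 4 23 0 11-4 11-9 11-13 11-21 13 9 6-1 22 25 11-1 17-9 12 0 14 22 0 12 4 3 10 3 9 12 16 15 5 13 0 14-10 22-50-43-7-1-6 6-5 14 1 12 5 12 0 18-4 10-1 14 2 3 9-3 32 2 10-3 12 3 9 5 5-7-3-14 3-3 3-1 7 2 13-2 13-7 10 3 5-2 23-19 12-17 6-14 0-9-4-5-6-18 0-10 6-19 2-3 18-8 9-10 12-22 15-12-18-20-31 16-13 22-14 6-16-2-8-4-16-18-14-3-14-7-29-24-16-5-3-5 0-14 6-19 0-16 3-7 11-8-3-5 0-23 3-10-4-31-12 2-6-3-18 0-8 6-4 0-22-12z"/><path d="M182 16l-166 1 0 204 3 0 12 16 15 14 11 1 5-7 11-5 6-6 3-10 19-8 4-5 0-6 2 2 22-6 2-2 0-14 2-11 5-3 8 2 9-10 19-12 13-13 6-10 16 15 22 12 4 0 8-6 18 0 8 3 8-3 2-7 5-7 0-18-5-5-16-5-16-14-13-1-20-8-5-6-1-7-10-10-11-5-12-1-11-8 12-22 7-7z"/><path d="M422 16l-239 0-7 9-12 22 11 8 14 2 9-10 9-4 12-16 15-3 29 15 27 2 35 23 7 7 4 8 0 12-12 19-4 23-6 7-5 3-16 1-14 7 2 8 2 22-3 10 0 23 3 7 12 12 11 6 17 1 50-32 32-1 6-3 6 5 22 10 14-3 4 11 14-8 18-20 16 0 13 9 8 0 2-2 0-51-19-22-6 0-4 5-3 8-11 9 0 4-6-7-20-14 0-19-2-2-24-1-7 5-12 0-9-7-1-9-7-11-1-11-17-24 0-9 4-6 8-2 2-13 22-4z"/><path d="M171 336l-4 3-8 18-11 13-14 10-8 3-23 0-13-4-31 0-5-3-9 0-14 11-6 15-5 5 0 8-4 11 0 21 35 28 2 4 0 15 12 11 2 4 18 19 104-1 0-29-12-36 2-16 8-13-6-31 10-15 12-12 1-14-15-17-6 1z"/><path d="M411 204l-6 3-32 1-50 32-17-1-11-6-13-13-4 1-6 6-3 7 0 16-6 19 0 14 3 5 16 5 29 24 14 7 14 3 16 18 18 6 12-2 8-4 13-22 32-16 5 8 14 16 2 8 14 14-8 5-2 12 8 6 16 0 5-2-7 21 2 11 18 21 6 11 12 8-4 5 0 7 5 11 3 2 1-109-15-1-8-8-5-12-9-9-8 1-9-5 2-11-13-12-5-2-19-1 0-19 5-12-1-14 2-11 11-17-1-10-2-3-14 3-22-10z"/><path d="M455 329l-15 10-12 22-9 10-18 8-2 3-6 19 0 10 6 18 4 5 0 9-14 26-7 8-20 16-5 2-10-3-13 7-13 2-7-2-3 1-3 3 3 14-4 6 0 5 187 0 17-20 17-11 0-26-4-2-5-11 0-7 4-5-12-8-6-11-14-14-6-11 0-7 7-21-5 2-16 0-8-6 2-12 8-5-14-14z"/><path d="M251 359l-12 0-21 10-7 0-6-6-2 12-12 12-10 15 6 31-8 13-2 16 13 39 7-2 1-4 4 2 0-4 3 3 6-3 2 3 2-17 7-4 13-4-4-20 5-14 6-6 7 1 50 43 9-18 1-18-5-13-16-15-9-12-10-3-4-3 0-12z"/><path d="M505 199l-16 0-18 20-15 8-12 23 0 21-5 12 0 19 19 1 5 2 13 12-2 11 9 5 8-1 9 9 5 12 8 8 14 0 1-154-10 1z"/><path d="M234 24l-15 3-10 14-11 6-9 10 9 4 10 10 1 7 5 6 20 8 13 1 16 14 16 5 5 5 0 18-7 11 2 5 14-7 16-1 5-3 6-7 4-23 12-19 0-12-4-8-7-7-35-23-27-2z"/><path d="M527 16l-104 0-8 9-22 4-2 13 2 2 12-1 9 2 19 15 8 1 12-12 18-12 16-14 1 27 22 14 15 0 3-2z"/><path d="M462 73l-15 4 12 18 0 43 20 14 6 7 0-4 11-9 3-8 4-5 6 0 18 22 1-50-22-8-11 0z"/><path d="M487 23l-16 14-18 12-10 11-5 1-1 6 9 10 4-2 12-2 33 24 11 0 21 7 1-41-18 1-21-13-2-5z"/><path d="M17 448l-1 79 67 1-7-11-23-23 0-15-2-4z"/><path d="M390 43l-7 1-3 3-1 12 17 24 1 11 7 11 1 9 9 7 12 0 7-5 20 0 5 3 2-8-1-16-10-14-3-4-8 10-5 1-10-10-6-11-6-6-19-11z"/><path d="M234 472l-12 3-7 4-2 17-2-3-1 4-8-4 0 4-4-2-1 4-4 0-4 3 1 26 36 0 7-9-1-9 5-17 0-18z"/>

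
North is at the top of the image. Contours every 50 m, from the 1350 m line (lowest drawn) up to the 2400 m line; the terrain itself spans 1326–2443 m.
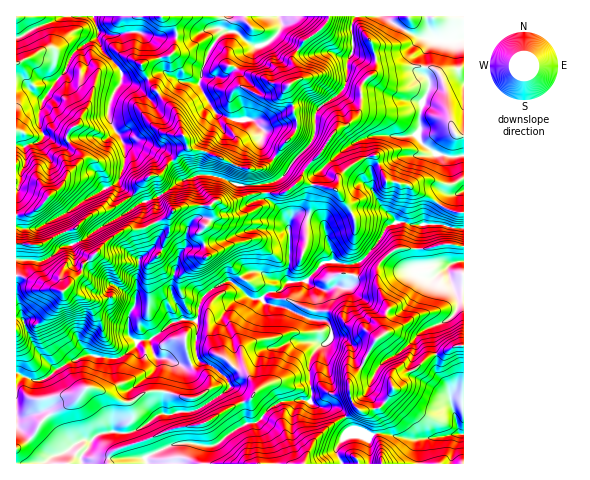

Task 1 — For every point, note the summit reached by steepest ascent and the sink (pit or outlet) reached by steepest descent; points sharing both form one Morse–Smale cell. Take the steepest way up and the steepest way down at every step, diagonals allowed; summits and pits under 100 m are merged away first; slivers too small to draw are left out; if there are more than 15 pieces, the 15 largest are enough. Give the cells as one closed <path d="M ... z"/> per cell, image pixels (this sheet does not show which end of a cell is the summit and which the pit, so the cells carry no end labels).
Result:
<path d="M376 156l-9 2 5 17 0 14 13 21-7-2-17 2-35 18-7-8-15-6-9 0-4 4-3 9-6-16-15-12-2-15-28 1-17-8-21-2-18 5-21 16-23 9-54 35-22 7-15 13-29 0-1 112 16 8 10 0 26-18 16-6 6-2 22 5 7-1 13-8 6-8 12-3 3 12 4 7 8 0 17 8 8-1 8-4-2-8 0-32 3-16 5-10 13-9 13-5 23 19 9-2 5 6 19 4 27 11 2-19-7-16 14 6 6 0 6-3 14 1 8-15 0-9 4-2 18-21 17 19 11 9 10 0 17-5 16 0-1 8 4 14 11 2 1-75-18-5-40-24-18-2z"/><path d="M463 16l-134 0-3 8-8 8-12 7-8 10 9 5 26-2 11 6 5-1-2 4 2 11 6 1 16 13 25 12 26 5-2 27-3 5-40 0-9 2-3 3 1 17 10 0 12 25 18 2 38 23 11 5 9-1z"/><path d="M230 281l-13 5-15 13-6 22 0 32 5 9 17 9 10 10 3 5-10 9-25 15-17 2-10 3-9-1-15 12-14 6-20-1-14 4-16 20 1 9 64 0 0-7 28-13 19-1 15 3 7-1 21-16 12-6 8 0 15-16 12-6 26 0 2-2-2-34 5-12 17-14 0-11-2-5-4-3-16-1-23-11-19-4-5-6-9 2z"/><path d="M378 241l-13 15-9 8 0 9-8 15-14-1-6 3-6 0-13-5 6 15-1 19 13 3 4 6 0 11-17 14-4 8 0 41 9 5 17 0 10 10 11-9 6 4 16-4 13-16 0-9 4-4 21-11 11-11 7-3-3-27 19-9 7-12 0-6-10-28 0-6-15-2-17 5-10 0-4-2z"/><path d="M164 16l-147 0-1 114 8 3 2 12 10-2 9-7 12 8 7 0 12-7 33 0 6-5-7-17 1-11 13-25 1 2 14 6 13 12 4-3 3-5-6-6-9-21 27-8 6-6 2-12-1-10-4-8z"/><path d="M150 339l-12 3-6 8-13 8-7 1-22-5-6 2-16 6-26 18-10 0-15-7-1 90 65 1 0-9 16-20 14-4 20 1 14-6 15-12 9 1 10-3 17-2 25-15 10-9-3-5-10-10-19-11-9 5-8 1-17-8-8 0-4-7z"/><path d="M348 71l-2 12-3 7-25 19-2 4-2 25-22 24 11 9-3 11 35 8 4-14 10-10 17-9-1-17 3-3 9-2 32 1 9-3 3-31-25-4-25-12-16-13z"/><path d="M328 16l-163 0 7 4 4 8 1 10-2 12-6 6-26 8-1 3 9 18 7 8 17-14 24 5 3-7 23 0 12-10 7-13 12-8 11-3 10-8 22 14 7-10 12-7 8-8z"/><path d="M278 35l-11 8-11 3-12 8-7 13-12 10-23 0-3 5 4 10 14 22 17 6 19 0 3 3 7 8-2 14 12 12 21-23 3-7-3-21-7-17 10-9-5-23 6-8z"/><path d="M304 400l-21 1-12 6-12 14-3 2-8 0-12 6-21 16-7 1-15-3-19 1-28 13 1 6 157 1 10-23 16-15 15-9-9-10-17 0z"/><path d="M116 132l-10 6-30-1-12 7-7 0-12-8-9 7-8 1 0 3 9 18 0 13 12 18-6 8-10 8-16 2-1 13 22 1 26-14 21-15 31-15 4-5 4-14 0-19z"/><path d="M122 79l-10 18-4 18 16 31 0 19-5 18 13 13 8-11 10-9 10-1 8-11 20-19-6-12-6-21-16-17-2-2-8 6-13-12-14-6z"/><path d="M435 354l-7 3-11 11-21 11-4 4 0 9-13 16-16 4-6-4-9 7-2 4 5 11 18 6 6-2 13 0 23 6 48-6-10-45-13-18 1-13z"/><path d="M178 79l-5 1-15 14 18 18 6 21 7 16 17 2 40 18 16 0 12-10-12-12-1-8 2-8-10-11-19 0-17-6-18-30-13-2z"/><path d="M367 157l-18 9-10 10-4 14-35-8 3-11-11-8-13 16-13 6 0 11 16 15 6 16 3-9 4-4 9 0 10 4 8 4 4 6 35-18 22 0-11-21 0-14z"/>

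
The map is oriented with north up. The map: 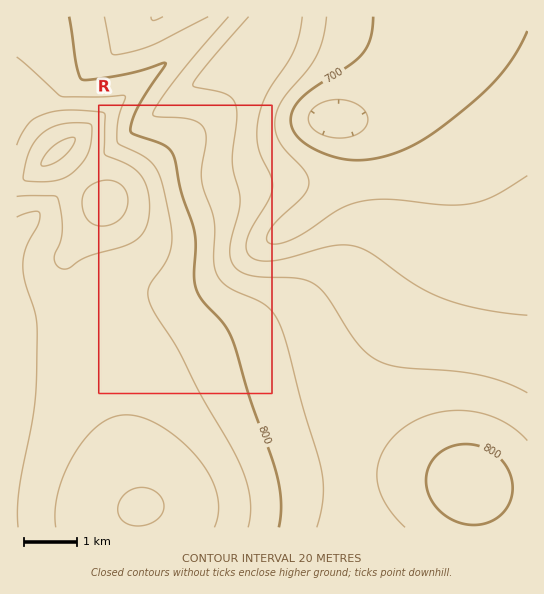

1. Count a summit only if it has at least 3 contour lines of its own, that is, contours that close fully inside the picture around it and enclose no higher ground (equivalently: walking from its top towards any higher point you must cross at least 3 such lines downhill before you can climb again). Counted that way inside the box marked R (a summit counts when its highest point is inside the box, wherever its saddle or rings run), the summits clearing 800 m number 0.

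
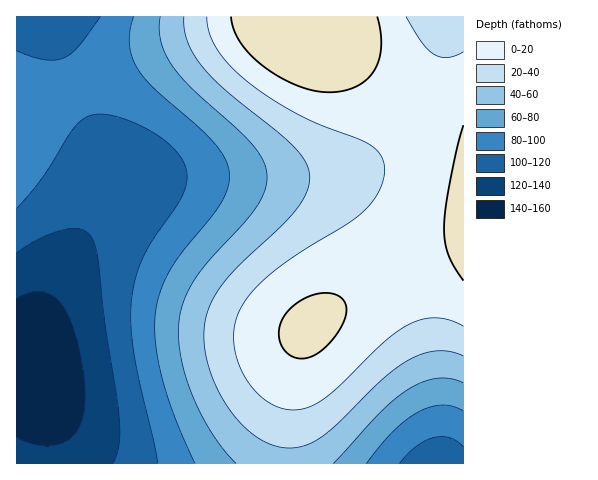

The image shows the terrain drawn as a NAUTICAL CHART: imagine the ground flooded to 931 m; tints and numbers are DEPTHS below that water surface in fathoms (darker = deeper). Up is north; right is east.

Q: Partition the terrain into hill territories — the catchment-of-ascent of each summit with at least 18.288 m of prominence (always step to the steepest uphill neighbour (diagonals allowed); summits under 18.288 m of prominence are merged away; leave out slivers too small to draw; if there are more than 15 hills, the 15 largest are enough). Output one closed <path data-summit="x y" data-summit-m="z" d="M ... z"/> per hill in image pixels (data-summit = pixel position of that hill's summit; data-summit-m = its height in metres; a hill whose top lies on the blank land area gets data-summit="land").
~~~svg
<path data-summit="land" d="M228 177l-68 0-29 6-12 7-10 10-38 55-26 47-9 26-5 23 1 30 20 53 4 29 384 1 1-33-3-26-16-79-19-52-28-49-25-26-29-14-30-5z"/><path data-summit="land" d="M449 16l-400 0 0 2 22 62 39 89 3 21-3 9 16-14 24-7 158-2 36-6 25-10 25-22 24-35 22-48z"/><path data-summit="land" d="M463 16l-12 0-2 2-9 37-22 48-18 28-24 24-21 11-27 8-42 3-58 1 49 1 44 6 29 14 25 26 28 49 19 52 16 79 3 59 23-1z"/><path data-summit="17 130" data-summit-m="781" d="M48 16l-32 1 1 355 14-1 3-34 11-35 26-47 38-56 4-9-3-21-39-89z"/>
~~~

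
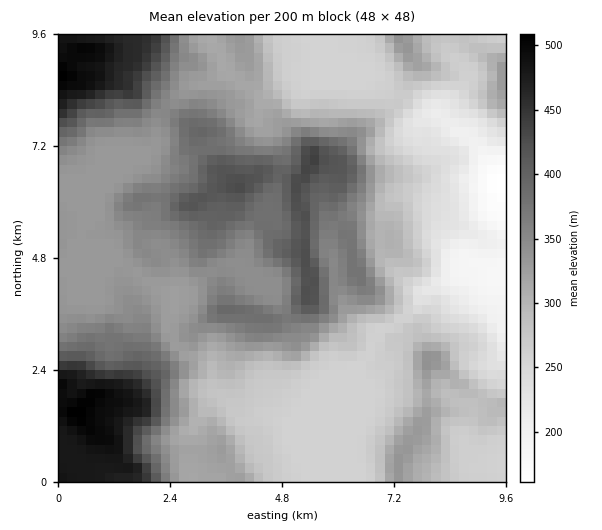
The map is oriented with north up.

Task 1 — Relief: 160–510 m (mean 325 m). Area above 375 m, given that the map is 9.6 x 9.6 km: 21.4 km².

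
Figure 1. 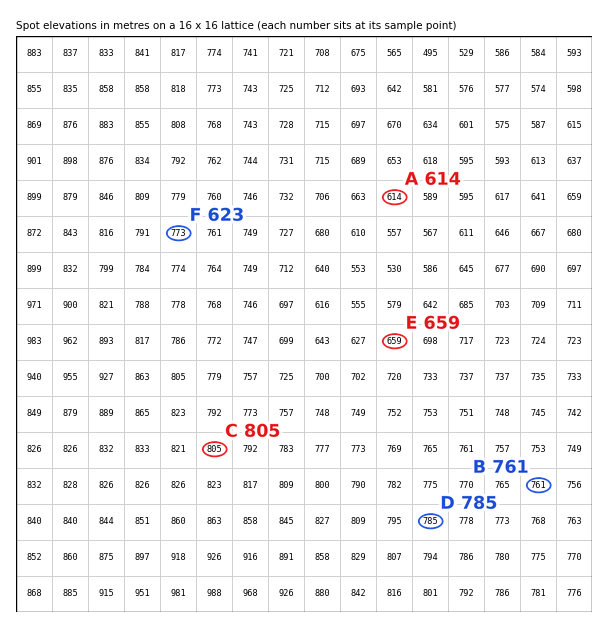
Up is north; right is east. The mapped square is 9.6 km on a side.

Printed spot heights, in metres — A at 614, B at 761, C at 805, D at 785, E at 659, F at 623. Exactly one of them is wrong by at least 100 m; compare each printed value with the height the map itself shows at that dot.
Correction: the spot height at F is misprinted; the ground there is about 773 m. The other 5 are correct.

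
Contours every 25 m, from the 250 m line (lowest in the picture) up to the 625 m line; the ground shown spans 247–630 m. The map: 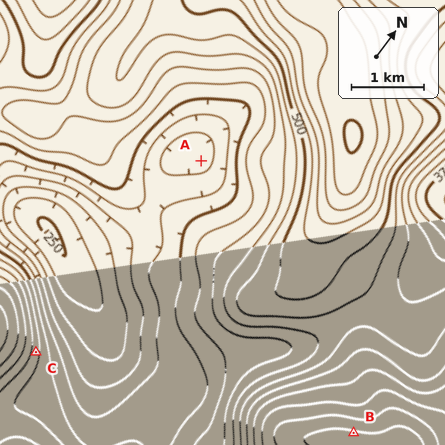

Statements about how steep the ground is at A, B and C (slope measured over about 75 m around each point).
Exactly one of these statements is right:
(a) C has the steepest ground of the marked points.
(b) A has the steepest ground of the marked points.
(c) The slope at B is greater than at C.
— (a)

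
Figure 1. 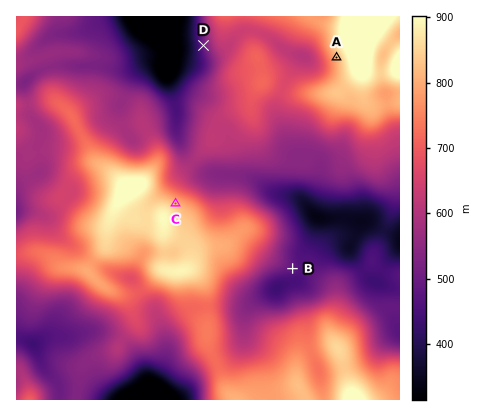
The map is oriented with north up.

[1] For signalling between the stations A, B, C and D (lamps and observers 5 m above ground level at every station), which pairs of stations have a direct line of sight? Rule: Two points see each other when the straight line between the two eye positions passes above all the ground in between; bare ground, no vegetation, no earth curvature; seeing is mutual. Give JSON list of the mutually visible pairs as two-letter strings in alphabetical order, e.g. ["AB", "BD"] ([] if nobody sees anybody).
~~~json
["AC", "CD"]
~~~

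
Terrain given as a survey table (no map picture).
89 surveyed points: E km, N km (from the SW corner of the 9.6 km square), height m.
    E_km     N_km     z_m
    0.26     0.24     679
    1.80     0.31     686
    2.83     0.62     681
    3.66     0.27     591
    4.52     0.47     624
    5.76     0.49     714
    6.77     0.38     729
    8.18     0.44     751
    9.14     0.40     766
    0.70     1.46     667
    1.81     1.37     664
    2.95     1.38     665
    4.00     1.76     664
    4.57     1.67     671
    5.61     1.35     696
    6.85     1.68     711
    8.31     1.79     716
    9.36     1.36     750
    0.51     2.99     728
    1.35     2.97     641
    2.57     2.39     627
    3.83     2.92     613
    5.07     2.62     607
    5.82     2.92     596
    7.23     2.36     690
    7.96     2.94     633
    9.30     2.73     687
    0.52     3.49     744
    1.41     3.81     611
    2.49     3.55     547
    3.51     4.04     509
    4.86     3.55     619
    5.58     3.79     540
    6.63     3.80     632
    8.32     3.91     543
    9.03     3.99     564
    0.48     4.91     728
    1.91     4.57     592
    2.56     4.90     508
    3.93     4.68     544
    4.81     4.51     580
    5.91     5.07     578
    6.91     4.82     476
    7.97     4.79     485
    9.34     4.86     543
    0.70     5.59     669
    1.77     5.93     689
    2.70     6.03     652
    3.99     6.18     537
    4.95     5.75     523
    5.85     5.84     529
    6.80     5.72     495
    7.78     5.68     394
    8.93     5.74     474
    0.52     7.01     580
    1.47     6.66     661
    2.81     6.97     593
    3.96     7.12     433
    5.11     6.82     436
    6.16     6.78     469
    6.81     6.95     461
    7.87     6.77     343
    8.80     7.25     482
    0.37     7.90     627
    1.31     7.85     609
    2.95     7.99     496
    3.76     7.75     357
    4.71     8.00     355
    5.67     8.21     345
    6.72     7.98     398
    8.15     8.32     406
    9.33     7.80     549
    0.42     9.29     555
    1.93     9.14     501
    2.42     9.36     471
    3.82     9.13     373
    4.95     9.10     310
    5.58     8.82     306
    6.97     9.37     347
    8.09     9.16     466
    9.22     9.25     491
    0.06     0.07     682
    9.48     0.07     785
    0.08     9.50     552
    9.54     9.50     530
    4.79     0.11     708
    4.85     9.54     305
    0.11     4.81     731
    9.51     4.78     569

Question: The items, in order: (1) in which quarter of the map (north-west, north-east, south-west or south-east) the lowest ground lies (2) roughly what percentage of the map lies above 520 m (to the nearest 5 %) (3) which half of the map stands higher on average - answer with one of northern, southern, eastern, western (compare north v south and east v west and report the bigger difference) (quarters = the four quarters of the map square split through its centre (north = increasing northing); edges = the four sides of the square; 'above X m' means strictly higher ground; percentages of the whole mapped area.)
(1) The lowest point lies in the north-east quarter of the map.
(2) Roughly 70 % of the ground is higher than 520 m.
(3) The southern half stands higher on average than the northern half.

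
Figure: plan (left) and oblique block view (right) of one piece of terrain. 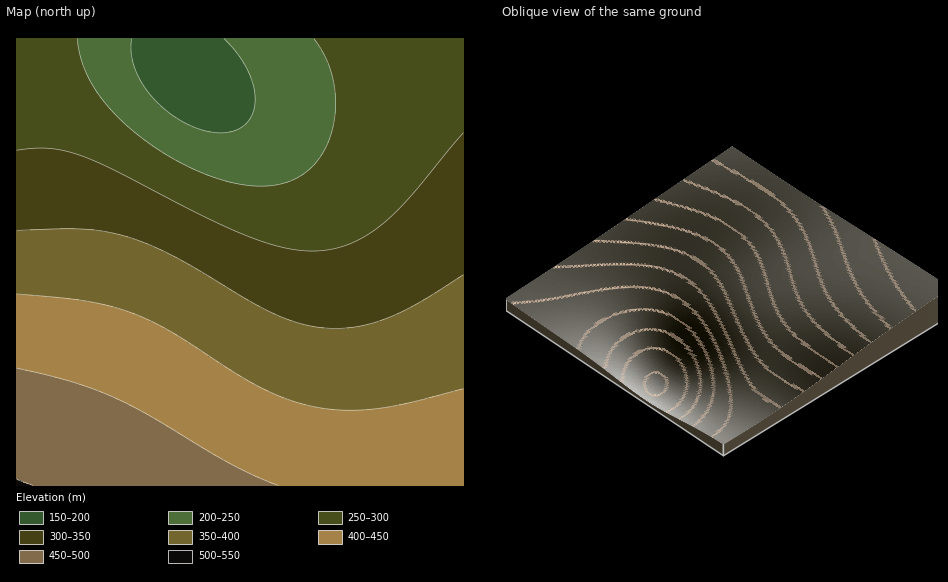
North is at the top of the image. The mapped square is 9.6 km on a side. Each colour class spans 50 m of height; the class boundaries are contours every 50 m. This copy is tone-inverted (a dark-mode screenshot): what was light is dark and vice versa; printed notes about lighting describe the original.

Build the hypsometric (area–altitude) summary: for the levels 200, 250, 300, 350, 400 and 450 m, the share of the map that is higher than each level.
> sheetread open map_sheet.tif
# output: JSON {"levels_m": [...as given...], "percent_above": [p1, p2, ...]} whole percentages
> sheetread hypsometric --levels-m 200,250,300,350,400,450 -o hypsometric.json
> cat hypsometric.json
{"levels_m": [200, 250, 300, 350, 400, 450], "percent_above": [96, 85, 64, 46, 28, 9]}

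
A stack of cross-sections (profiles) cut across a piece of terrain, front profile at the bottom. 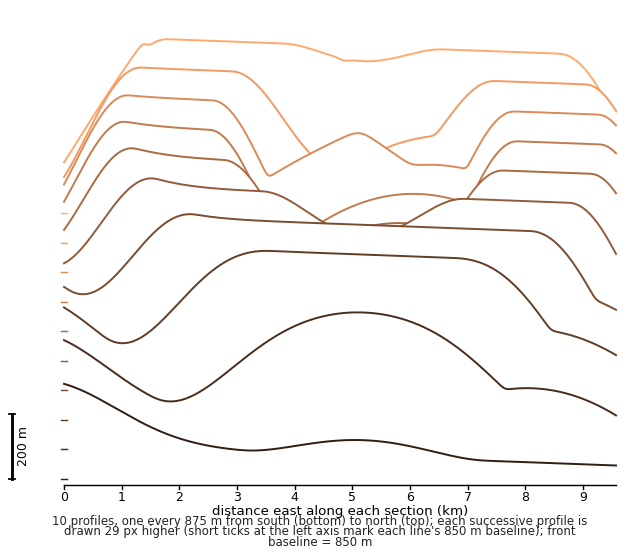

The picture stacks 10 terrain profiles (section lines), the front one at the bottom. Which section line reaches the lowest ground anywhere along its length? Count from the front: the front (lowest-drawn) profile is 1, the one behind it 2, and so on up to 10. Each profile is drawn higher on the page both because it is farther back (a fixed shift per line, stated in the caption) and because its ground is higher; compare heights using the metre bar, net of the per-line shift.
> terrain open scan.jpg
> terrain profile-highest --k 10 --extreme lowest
1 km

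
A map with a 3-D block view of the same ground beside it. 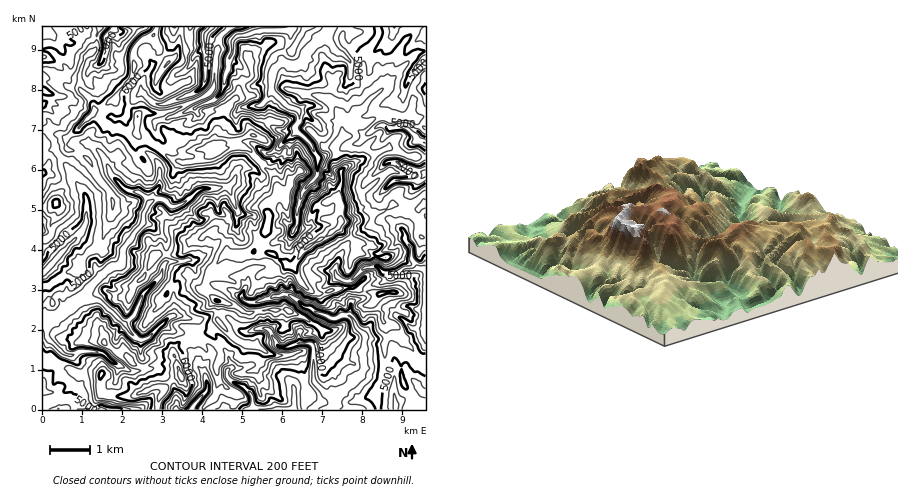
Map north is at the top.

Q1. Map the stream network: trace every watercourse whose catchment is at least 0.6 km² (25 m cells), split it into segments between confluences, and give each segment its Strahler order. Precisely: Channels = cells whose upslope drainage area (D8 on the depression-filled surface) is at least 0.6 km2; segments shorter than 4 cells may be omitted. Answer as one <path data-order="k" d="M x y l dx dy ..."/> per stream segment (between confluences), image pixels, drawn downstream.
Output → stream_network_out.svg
<path data-order="2" d="M334 402l0 4-2 4"/><path data-order="1" d="M422 392l4 2"/><path data-order="1" d="M292 386l2 4 0 18 0 2"/><path data-order="1" d="M394 384l2 26"/><path data-order="1" d="M204 374l4 10 0 6-14 16-2 4"/><path data-order="1" d="M130 370l-2 0-6-4-10-4-10-10-22 0-8 4-4 0-4-2-16-16-2-8-2-4 0-8"/><path data-order="1" d="M230 368l-4 4 2 6 4 4 12 4 8 8 0 4 0 10 4 2 38 0"/><path data-order="1" d="M254 330l4-2 8 0 2 2 8 10 0 4 4 4 8 0 8-4 14 0 4 2 0 34 12 14 6 4 2 0 0 4"/><path data-order="2" d="M122 322l-22-20-2-2-10 0-4-2-2 0"/><path data-order="1" d="M174 316l-6 2-20 20-4 2-4 0-4-2-8-8-2-4-4-4"/><path data-order="3" d="M82 298l-18 12-6 6-2 2-12 0"/><path data-order="1" d="M248 282l-6 14 0 2 4 4 10 0 10-4 4 0 4-2 14-2 8 6 8 6 6 2 4 4 4 2 6 0 8 4 4 0 6-2 8 0 4 4 2 8 8 6 0 36-10 10-18 18-2 4"/><path data-order="1" d="M336 268l0 6 2 4 8 4 2 0 4-2 14-12 12-2 6 6 16 0 6-2 10 0 2-2"/><path data-order="2" d="M418 268l4 0 4 4 0 62"/><path data-order="1" d="M190 260l-2 0-4 2-16 0-6 6-2 8-18 18-8 20-8 8-4 0"/><path data-order="1" d="M292 234l4-10"/><path data-order="1" d="M308 228l-8 0-4-4"/><path data-order="2" d="M296 224l2-2-2-10 4-8 0-4 2-2 0-4 2-4 14-16 0-18-4-4-4-8-8-8-4-4-2-2"/><path data-order="2" d="M144 224l-10 8-2 8-8 8-2 16-6 2-4 0-2 2-2 0-20 20-6 10"/><path data-order="1" d="M146 224l-2 0"/><path data-order="1" d="M236 222l2-12-4-4-6-20"/><path data-order="1" d="M392 220l12 12 2 10 6 6 0 10 4 6 2 4"/><path data-order="2" d="M148 204l-4 10 0 10"/><path data-order="2" d="M152 200l-4 4"/><path data-order="1" d="M380 194l14-14 24 0 8-8"/><path data-order="1" d="M84 192l2 6 0 18 0 6-4 8-22 24-6 8-12 10"/><path data-order="2" d="M228 186l-6 0-4 2-16 0-6 4-12 10-8 4-6 0-4-6-6-2-8 2"/><path data-order="1" d="M160 184l-2 4-6 6 0 6"/><path data-order="1" d="M238 170l-4 12-6 4"/><path data-order="1" d="M382 168l6-6 8 0 16 8 14 2"/><path data-order="1" d="M98 150l4 4 6 12 4 10 14 14 4 2 8 0 4 2 6 6 0 4"/><path data-order="1" d="M282 144l14-12 0-2"/><path data-order="1" d="M368 134l10-8 6 0 6 4 8-2 8 0 10 10 0 2 10 4"/><path data-order="1" d="M156 130l-2-2 2-6 4-2 6 0 4-4 4 0 4-2 8-2 4-2 2 0 4-2"/><path data-order="2" d="M296 130l0-4 4-6 0-8-2-2-2-2-8-2-16-14"/><path data-order="1" d="M198 114l-2-2 0-4"/><path data-order="1" d="M240 108l2 0 18-2 8-8 4-6"/><path data-order="2" d="M196 108l8-4 2 0 8-4 8-8 2-4 0-10 4-10 0-8 4-8 0-10 4-6 2 0 8 0 8-4 6 0 0-2 30 0 4-4"/><path data-order="1" d="M128 106l14-14"/><path data-order="1" d="M404 94l2-10 4-10 12-14 4-2"/><path data-order="2" d="M142 92l10 10 6 2 6 0 28-10 6-4 6-4 2-6 0-30"/><path data-order="2" d="M272 92l0-10 2-12 8-8 6 2 10 0 2 0 4-6 2-6 20-18"/><path data-order="1" d="M144 78l-4 6 0 6 2 2"/><path data-order="1" d="M350 76l0-14 0-2-8-6-4-2-4-2-8-16"/><path data-order="1" d="M98 64l2-2 6-12 0-14 8-10"/><path data-order="1" d="M194 56l6-6 6 0"/><path data-order="2" d="M206 50l0-16 6-8"/><path data-order="1" d="M52 36l-6-2-4 0"/><path data-order="2" d="M326 34l4-8"/><path data-order="1" d="M392 34l2-8"/>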